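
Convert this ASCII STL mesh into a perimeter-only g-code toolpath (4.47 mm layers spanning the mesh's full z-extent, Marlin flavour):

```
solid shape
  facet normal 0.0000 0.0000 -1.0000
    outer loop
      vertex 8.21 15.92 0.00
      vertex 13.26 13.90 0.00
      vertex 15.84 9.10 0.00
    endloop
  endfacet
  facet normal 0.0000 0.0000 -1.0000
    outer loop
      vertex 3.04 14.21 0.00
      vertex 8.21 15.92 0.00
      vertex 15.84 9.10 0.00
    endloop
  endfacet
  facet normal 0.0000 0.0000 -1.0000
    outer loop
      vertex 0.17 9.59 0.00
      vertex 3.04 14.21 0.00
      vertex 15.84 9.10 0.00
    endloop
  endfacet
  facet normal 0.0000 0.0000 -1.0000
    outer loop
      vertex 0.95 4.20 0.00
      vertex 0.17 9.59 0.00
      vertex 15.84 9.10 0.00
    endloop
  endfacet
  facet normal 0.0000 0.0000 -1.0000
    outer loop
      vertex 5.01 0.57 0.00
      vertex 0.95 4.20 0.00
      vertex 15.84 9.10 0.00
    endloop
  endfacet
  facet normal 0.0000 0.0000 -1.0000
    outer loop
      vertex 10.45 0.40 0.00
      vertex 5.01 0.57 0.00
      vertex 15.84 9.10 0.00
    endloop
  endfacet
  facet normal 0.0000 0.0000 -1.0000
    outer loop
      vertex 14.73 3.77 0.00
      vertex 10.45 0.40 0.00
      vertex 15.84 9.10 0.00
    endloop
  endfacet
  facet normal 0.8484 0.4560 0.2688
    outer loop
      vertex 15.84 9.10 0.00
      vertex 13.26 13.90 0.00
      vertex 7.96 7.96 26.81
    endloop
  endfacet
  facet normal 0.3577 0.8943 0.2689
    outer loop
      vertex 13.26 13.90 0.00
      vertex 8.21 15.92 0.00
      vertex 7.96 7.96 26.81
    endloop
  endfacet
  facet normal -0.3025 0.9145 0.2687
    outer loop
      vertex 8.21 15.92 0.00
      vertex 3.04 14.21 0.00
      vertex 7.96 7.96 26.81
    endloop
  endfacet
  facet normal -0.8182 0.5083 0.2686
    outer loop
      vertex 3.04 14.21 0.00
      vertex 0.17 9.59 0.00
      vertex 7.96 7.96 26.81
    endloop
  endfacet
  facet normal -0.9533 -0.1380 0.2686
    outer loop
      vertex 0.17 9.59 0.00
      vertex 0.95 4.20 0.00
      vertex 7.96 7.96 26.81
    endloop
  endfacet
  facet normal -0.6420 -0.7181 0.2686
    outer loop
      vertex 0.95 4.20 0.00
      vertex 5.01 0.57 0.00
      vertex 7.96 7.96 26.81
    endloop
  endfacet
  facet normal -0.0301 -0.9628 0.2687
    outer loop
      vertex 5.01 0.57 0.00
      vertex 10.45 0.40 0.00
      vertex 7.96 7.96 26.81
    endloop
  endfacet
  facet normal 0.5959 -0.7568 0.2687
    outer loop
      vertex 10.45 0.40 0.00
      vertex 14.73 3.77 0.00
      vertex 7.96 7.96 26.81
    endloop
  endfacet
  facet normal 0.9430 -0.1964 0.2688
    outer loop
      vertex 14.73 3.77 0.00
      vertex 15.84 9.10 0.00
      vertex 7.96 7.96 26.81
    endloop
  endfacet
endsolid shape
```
; perimeter-only toolpath
G21 ; units = mm
G90 ; absolute positioning
G28 ; home
; layer 1
G0 Z4.47
G0 X14.53 Y8.91
G1 X12.38 Y12.91
G1 X8.17 Y14.59
G1 X3.86 Y13.17
G1 X1.47 Y9.32
G1 X2.12 Y4.83
G1 X5.50 Y1.80
G1 X10.04 Y1.66
G1 X13.60 Y4.47
G1 X14.53 Y8.91
; layer 2
G0 Z8.94
G0 X13.21 Y8.72
G1 X11.49 Y11.92
G1 X8.13 Y13.27
G1 X4.68 Y12.13
G1 X2.77 Y9.05
G1 X3.29 Y5.45
G1 X5.99 Y3.03
G1 X9.62 Y2.92
G1 X12.47 Y5.17
G1 X13.21 Y8.72
; layer 3
G0 Z13.40
G0 X11.90 Y8.53
G1 X10.61 Y10.93
G1 X8.09 Y11.94
G1 X5.50 Y11.09
G1 X4.07 Y8.78
G1 X4.46 Y6.08
G1 X6.48 Y4.26
G1 X9.21 Y4.18
G1 X11.35 Y5.87
G1 X11.90 Y8.53
; layer 4
G0 Z17.87
G0 X10.59 Y8.34
G1 X9.73 Y9.94
G1 X8.04 Y10.61
G1 X6.32 Y10.04
G1 X5.36 Y8.50
G1 X5.62 Y6.71
G1 X6.98 Y5.50
G1 X8.79 Y5.44
G1 X10.22 Y6.56
G1 X10.59 Y8.34
; layer 5
G0 Z22.34
G0 X9.27 Y8.15
G1 X8.84 Y8.95
G1 X8.00 Y9.29
G1 X7.14 Y9.00
G1 X6.66 Y8.23
G1 X6.79 Y7.33
G1 X7.47 Y6.73
G1 X8.38 Y6.70
G1 X9.09 Y7.26
G1 X9.27 Y8.15
M2 ; end

The solid is a regular 9-sided pyramid, base circumscribed radius ≈ 7.96 mm, apex at z ≈ 26.8 mm. Slicing at Δz = 4.47 mm — 6 equal slices spanning the solid's height, so layer i sits at z = i·h/6 — gives 5 non-empty perimeters. Each is a 9-segment closed polygon; G0 lifts to the layer z and rapids to the start vertex, then G1 traces the edges. The cross-section shrinks linearly with z (the slice at the apex is degenerate and omitted).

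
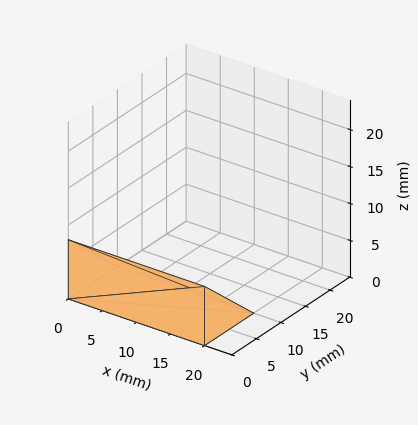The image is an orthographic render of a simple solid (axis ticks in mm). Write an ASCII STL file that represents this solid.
Reading the render: the shape is a wedge (ramp): 20 × 10 mm base, rising to 8 mm along the y=0 edge and sloping linearly to z=0 at y=10 (dimensions read to the nearest mm from the axis ticks). For the STL, each face is triangulated and given an outward normal.

solid part
  facet normal 0.0000 0.0000 -1.0000
    outer loop
      vertex 20.0 10.0 0.0
      vertex 20.0 0.0 0.0
      vertex 0.0 0.0 0.0
    endloop
  endfacet
  facet normal 0.0000 0.0000 -1.0000
    outer loop
      vertex 0.0 10.0 0.0
      vertex 20.0 10.0 0.0
      vertex 0.0 0.0 0.0
    endloop
  endfacet
  facet normal 0.0000 -1.0000 0.0000
    outer loop
      vertex 0.0 0.0 0.0
      vertex 20.0 0.0 0.0
      vertex 20.0 0.0 8.0
    endloop
  endfacet
  facet normal 0.0000 -1.0000 0.0000
    outer loop
      vertex 0.0 0.0 0.0
      vertex 20.0 0.0 8.0
      vertex 0.0 0.0 8.0
    endloop
  endfacet
  facet normal 0.0000 0.6247 0.7809
    outer loop
      vertex 0.0 0.0 8.0
      vertex 20.0 0.0 8.0
      vertex 20.0 10.0 0.0
    endloop
  endfacet
  facet normal 0.0000 0.6247 0.7809
    outer loop
      vertex 0.0 0.0 8.0
      vertex 20.0 10.0 0.0
      vertex 0.0 10.0 0.0
    endloop
  endfacet
  facet normal -1.0000 0.0000 0.0000
    outer loop
      vertex 0.0 0.0 8.0
      vertex 0.0 10.0 0.0
      vertex 0.0 0.0 0.0
    endloop
  endfacet
  facet normal 1.0000 0.0000 0.0000
    outer loop
      vertex 20.0 0.0 0.0
      vertex 20.0 10.0 0.0
      vertex 20.0 0.0 8.0
    endloop
  endfacet
endsolid part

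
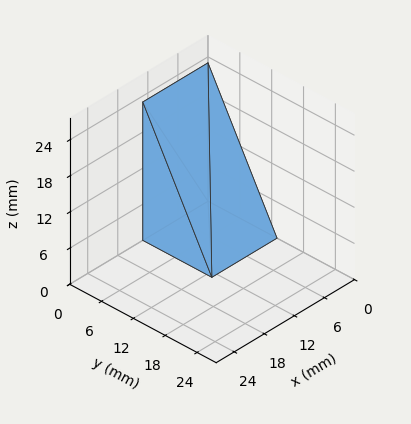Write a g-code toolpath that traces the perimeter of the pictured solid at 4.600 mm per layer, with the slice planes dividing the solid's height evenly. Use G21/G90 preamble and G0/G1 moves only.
Reading the render: the shape is a wedge (ramp): 13 × 13 mm base, rising to 23 mm along the y=0 edge and sloping linearly to z=0 at y=13 (dimensions read to the nearest mm from the axis ticks). For the g-code, the solid's height is divided into equal slices at the stated Δz and each level perimeter traced with G1 moves after a G0 lift.

; perimeter-only toolpath
G21 ; units = mm
G90 ; absolute positioning
G28 ; home
; layer 1
G0 Z4.600
G0 X0.000 Y0.000
G1 X13.000 Y0.000
G1 X13.000 Y10.400
G1 X0.000 Y10.400
G1 X0.000 Y0.000
; layer 2
G0 Z9.200
G0 X0.000 Y0.000
G1 X13.000 Y0.000
G1 X13.000 Y7.800
G1 X0.000 Y7.800
G1 X0.000 Y0.000
; layer 3
G0 Z13.800
G0 X0.000 Y0.000
G1 X13.000 Y0.000
G1 X13.000 Y5.200
G1 X0.000 Y5.200
G1 X0.000 Y0.000
; layer 4
G0 Z18.400
G0 X0.000 Y0.000
G1 X13.000 Y0.000
G1 X13.000 Y2.600
G1 X0.000 Y2.600
G1 X0.000 Y0.000
M2 ; end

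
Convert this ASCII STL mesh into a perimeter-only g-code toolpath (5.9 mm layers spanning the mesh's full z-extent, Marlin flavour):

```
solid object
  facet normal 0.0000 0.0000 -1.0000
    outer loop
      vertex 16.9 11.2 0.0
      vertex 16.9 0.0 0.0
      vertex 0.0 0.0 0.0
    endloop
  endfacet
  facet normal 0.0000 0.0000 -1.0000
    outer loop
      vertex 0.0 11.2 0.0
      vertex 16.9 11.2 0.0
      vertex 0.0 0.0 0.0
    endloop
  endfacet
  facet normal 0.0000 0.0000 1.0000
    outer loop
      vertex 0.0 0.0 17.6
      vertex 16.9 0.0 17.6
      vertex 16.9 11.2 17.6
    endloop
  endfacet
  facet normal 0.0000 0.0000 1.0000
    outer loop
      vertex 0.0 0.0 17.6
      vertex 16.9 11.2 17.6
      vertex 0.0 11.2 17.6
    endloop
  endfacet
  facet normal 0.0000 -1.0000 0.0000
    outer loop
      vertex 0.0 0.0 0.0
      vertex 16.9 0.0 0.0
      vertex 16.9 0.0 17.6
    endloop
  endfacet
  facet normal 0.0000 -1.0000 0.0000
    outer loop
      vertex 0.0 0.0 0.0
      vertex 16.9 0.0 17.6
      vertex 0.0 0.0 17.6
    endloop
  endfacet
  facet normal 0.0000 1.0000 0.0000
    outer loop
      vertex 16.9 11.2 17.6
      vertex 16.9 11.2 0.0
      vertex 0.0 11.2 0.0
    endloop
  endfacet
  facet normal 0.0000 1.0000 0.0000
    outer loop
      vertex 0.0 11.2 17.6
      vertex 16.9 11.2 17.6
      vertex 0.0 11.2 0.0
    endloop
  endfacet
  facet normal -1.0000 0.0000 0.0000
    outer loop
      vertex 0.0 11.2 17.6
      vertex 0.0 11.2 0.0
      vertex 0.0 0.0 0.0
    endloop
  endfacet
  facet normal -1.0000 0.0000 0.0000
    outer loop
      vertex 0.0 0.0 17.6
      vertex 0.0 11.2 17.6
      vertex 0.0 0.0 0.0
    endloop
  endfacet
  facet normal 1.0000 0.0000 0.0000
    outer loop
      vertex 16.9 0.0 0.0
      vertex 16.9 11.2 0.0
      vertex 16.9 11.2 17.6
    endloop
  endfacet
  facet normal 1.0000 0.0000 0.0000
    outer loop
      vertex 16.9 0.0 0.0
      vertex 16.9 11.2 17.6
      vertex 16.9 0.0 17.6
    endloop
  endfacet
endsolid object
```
; perimeter-only toolpath
G21 ; units = mm
G90 ; absolute positioning
G28 ; home
; layer 1
G0 Z5.9
G0 X0.0 Y0.0
G1 X16.9 Y0.0
G1 X16.9 Y11.2
G1 X0.0 Y11.2
G1 X0.0 Y0.0
; layer 2
G0 Z11.7
G0 X0.0 Y0.0
G1 X16.9 Y0.0
G1 X16.9 Y11.2
G1 X0.0 Y11.2
G1 X0.0 Y0.0
; layer 3
G0 Z17.6
G0 X0.0 Y0.0
G1 X16.9 Y0.0
G1 X16.9 Y11.2
G1 X0.0 Y11.2
G1 X0.0 Y0.0
M2 ; end

The solid is a rectangular box, roughly 16.9 × 11.2 mm footprint and 17.6 mm tall. Slicing at Δz = 5.9 mm — 3 equal slices spanning the solid's height, so layer i sits at z = i·h/3 — gives 3 non-empty perimeters. Each is a 4-segment closed polygon; G0 lifts to the layer z and rapids to the start vertex, then G1 traces the edges.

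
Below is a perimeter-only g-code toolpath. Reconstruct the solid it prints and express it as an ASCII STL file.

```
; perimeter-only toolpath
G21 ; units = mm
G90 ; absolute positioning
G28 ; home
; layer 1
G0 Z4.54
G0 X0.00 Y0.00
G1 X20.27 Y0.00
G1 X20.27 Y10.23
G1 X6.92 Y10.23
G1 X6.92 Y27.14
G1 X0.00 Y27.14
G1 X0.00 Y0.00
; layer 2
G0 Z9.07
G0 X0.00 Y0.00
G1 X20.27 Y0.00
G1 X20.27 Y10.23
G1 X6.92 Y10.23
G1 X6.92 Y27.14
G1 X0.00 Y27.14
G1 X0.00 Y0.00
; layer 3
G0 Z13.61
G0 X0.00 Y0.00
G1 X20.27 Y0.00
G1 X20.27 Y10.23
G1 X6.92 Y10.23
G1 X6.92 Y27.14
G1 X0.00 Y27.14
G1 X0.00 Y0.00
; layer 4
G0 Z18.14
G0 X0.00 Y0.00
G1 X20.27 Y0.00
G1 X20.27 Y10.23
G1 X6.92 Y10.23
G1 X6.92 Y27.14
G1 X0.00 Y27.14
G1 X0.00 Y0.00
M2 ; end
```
solid part
  facet normal 0.0000 0.0000 -1.0000
    outer loop
      vertex 20.27 10.23 0.00
      vertex 20.27 0.00 0.00
      vertex 0.00 0.00 0.00
    endloop
  endfacet
  facet normal 0.0000 0.0000 -1.0000
    outer loop
      vertex 6.92 10.23 0.00
      vertex 20.27 10.23 0.00
      vertex 0.00 0.00 0.00
    endloop
  endfacet
  facet normal 0.0000 0.0000 -1.0000
    outer loop
      vertex 6.92 27.14 0.00
      vertex 6.92 10.23 0.00
      vertex 0.00 0.00 0.00
    endloop
  endfacet
  facet normal 0.0000 0.0000 -1.0000
    outer loop
      vertex 0.00 27.14 0.00
      vertex 6.92 27.14 0.00
      vertex 0.00 0.00 0.00
    endloop
  endfacet
  facet normal 0.0000 0.0000 1.0000
    outer loop
      vertex 0.00 0.00 18.14
      vertex 20.27 0.00 18.14
      vertex 20.27 10.23 18.14
    endloop
  endfacet
  facet normal 0.0000 0.0000 1.0000
    outer loop
      vertex 0.00 0.00 18.14
      vertex 20.27 10.23 18.14
      vertex 6.92 10.23 18.14
    endloop
  endfacet
  facet normal 0.0000 0.0000 1.0000
    outer loop
      vertex 0.00 0.00 18.14
      vertex 6.92 10.23 18.14
      vertex 6.92 27.14 18.14
    endloop
  endfacet
  facet normal 0.0000 0.0000 1.0000
    outer loop
      vertex 0.00 0.00 18.14
      vertex 6.92 27.14 18.14
      vertex 0.00 27.14 18.14
    endloop
  endfacet
  facet normal 0.0000 -1.0000 0.0000
    outer loop
      vertex 0.00 0.00 0.00
      vertex 20.27 0.00 0.00
      vertex 20.27 0.00 18.14
    endloop
  endfacet
  facet normal 0.0000 -1.0000 0.0000
    outer loop
      vertex 0.00 0.00 0.00
      vertex 20.27 0.00 18.14
      vertex 0.00 0.00 18.14
    endloop
  endfacet
  facet normal 1.0000 0.0000 0.0000
    outer loop
      vertex 20.27 0.00 0.00
      vertex 20.27 10.23 0.00
      vertex 20.27 10.23 18.14
    endloop
  endfacet
  facet normal 1.0000 0.0000 0.0000
    outer loop
      vertex 20.27 0.00 0.00
      vertex 20.27 10.23 18.14
      vertex 20.27 0.00 18.14
    endloop
  endfacet
  facet normal 0.0000 1.0000 0.0000
    outer loop
      vertex 20.27 10.23 0.00
      vertex 6.92 10.23 0.00
      vertex 6.92 10.23 18.14
    endloop
  endfacet
  facet normal 0.0000 1.0000 0.0000
    outer loop
      vertex 20.27 10.23 0.00
      vertex 6.92 10.23 18.14
      vertex 20.27 10.23 18.14
    endloop
  endfacet
  facet normal 1.0000 0.0000 0.0000
    outer loop
      vertex 6.92 10.23 0.00
      vertex 6.92 27.14 0.00
      vertex 6.92 27.14 18.14
    endloop
  endfacet
  facet normal 1.0000 0.0000 0.0000
    outer loop
      vertex 6.92 10.23 0.00
      vertex 6.92 27.14 18.14
      vertex 6.92 10.23 18.14
    endloop
  endfacet
  facet normal 0.0000 1.0000 0.0000
    outer loop
      vertex 6.92 27.14 0.00
      vertex 0.00 27.14 0.00
      vertex 0.00 27.14 18.14
    endloop
  endfacet
  facet normal 0.0000 1.0000 0.0000
    outer loop
      vertex 6.92 27.14 0.00
      vertex 0.00 27.14 18.14
      vertex 6.92 27.14 18.14
    endloop
  endfacet
  facet normal -1.0000 0.0000 0.0000
    outer loop
      vertex 0.00 27.14 0.00
      vertex 0.00 0.00 0.00
      vertex 0.00 0.00 18.14
    endloop
  endfacet
  facet normal -1.0000 0.0000 0.0000
    outer loop
      vertex 0.00 27.14 0.00
      vertex 0.00 0.00 18.14
      vertex 0.00 27.14 18.14
    endloop
  endfacet
endsolid part

The G0 Z moves step by Δz≈4.54 mm. Every layer's G1 loop is the same polygon, so the solid is a straight extrusion of it from z=0 to z≈18.1. Closing with flat bottom and top caps and triangulating gives 20 facets — an L-shaped prism: outer 20.3 × 27.1 mm, arm thicknesses ≈ 10.2 mm (horizontal) and 6.92 mm (vertical), extruded 18.1 mm in z.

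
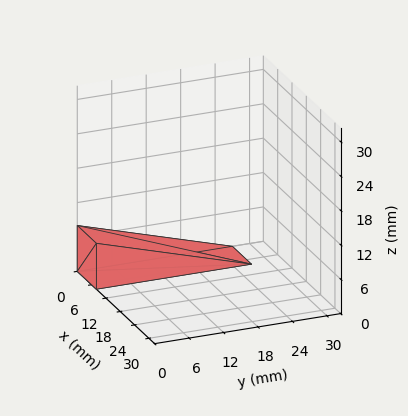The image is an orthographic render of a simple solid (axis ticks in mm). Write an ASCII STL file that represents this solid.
Reading the render: the shape is a wedge (ramp): 8 × 27 mm base, rising to 8 mm along the y=0 edge and sloping linearly to z=0 at y=27 (dimensions read to the nearest mm from the axis ticks). For the STL, each face is triangulated and given an outward normal.

solid part
  facet normal 0.0000 0.0000 -1.0000
    outer loop
      vertex 8.000 27.000 0.000
      vertex 8.000 0.000 0.000
      vertex 0.000 0.000 0.000
    endloop
  endfacet
  facet normal 0.0000 0.0000 -1.0000
    outer loop
      vertex 0.000 27.000 0.000
      vertex 8.000 27.000 0.000
      vertex 0.000 0.000 0.000
    endloop
  endfacet
  facet normal 0.0000 -1.0000 0.0000
    outer loop
      vertex 0.000 0.000 0.000
      vertex 8.000 0.000 0.000
      vertex 8.000 0.000 8.000
    endloop
  endfacet
  facet normal 0.0000 -1.0000 0.0000
    outer loop
      vertex 0.000 0.000 0.000
      vertex 8.000 0.000 8.000
      vertex 0.000 0.000 8.000
    endloop
  endfacet
  facet normal 0.0000 0.2841 0.9588
    outer loop
      vertex 0.000 0.000 8.000
      vertex 8.000 0.000 8.000
      vertex 8.000 27.000 0.000
    endloop
  endfacet
  facet normal 0.0000 0.2841 0.9588
    outer loop
      vertex 0.000 0.000 8.000
      vertex 8.000 27.000 0.000
      vertex 0.000 27.000 0.000
    endloop
  endfacet
  facet normal -1.0000 0.0000 0.0000
    outer loop
      vertex 0.000 0.000 8.000
      vertex 0.000 27.000 0.000
      vertex 0.000 0.000 0.000
    endloop
  endfacet
  facet normal 1.0000 0.0000 0.0000
    outer loop
      vertex 8.000 0.000 0.000
      vertex 8.000 27.000 0.000
      vertex 8.000 0.000 8.000
    endloop
  endfacet
endsolid part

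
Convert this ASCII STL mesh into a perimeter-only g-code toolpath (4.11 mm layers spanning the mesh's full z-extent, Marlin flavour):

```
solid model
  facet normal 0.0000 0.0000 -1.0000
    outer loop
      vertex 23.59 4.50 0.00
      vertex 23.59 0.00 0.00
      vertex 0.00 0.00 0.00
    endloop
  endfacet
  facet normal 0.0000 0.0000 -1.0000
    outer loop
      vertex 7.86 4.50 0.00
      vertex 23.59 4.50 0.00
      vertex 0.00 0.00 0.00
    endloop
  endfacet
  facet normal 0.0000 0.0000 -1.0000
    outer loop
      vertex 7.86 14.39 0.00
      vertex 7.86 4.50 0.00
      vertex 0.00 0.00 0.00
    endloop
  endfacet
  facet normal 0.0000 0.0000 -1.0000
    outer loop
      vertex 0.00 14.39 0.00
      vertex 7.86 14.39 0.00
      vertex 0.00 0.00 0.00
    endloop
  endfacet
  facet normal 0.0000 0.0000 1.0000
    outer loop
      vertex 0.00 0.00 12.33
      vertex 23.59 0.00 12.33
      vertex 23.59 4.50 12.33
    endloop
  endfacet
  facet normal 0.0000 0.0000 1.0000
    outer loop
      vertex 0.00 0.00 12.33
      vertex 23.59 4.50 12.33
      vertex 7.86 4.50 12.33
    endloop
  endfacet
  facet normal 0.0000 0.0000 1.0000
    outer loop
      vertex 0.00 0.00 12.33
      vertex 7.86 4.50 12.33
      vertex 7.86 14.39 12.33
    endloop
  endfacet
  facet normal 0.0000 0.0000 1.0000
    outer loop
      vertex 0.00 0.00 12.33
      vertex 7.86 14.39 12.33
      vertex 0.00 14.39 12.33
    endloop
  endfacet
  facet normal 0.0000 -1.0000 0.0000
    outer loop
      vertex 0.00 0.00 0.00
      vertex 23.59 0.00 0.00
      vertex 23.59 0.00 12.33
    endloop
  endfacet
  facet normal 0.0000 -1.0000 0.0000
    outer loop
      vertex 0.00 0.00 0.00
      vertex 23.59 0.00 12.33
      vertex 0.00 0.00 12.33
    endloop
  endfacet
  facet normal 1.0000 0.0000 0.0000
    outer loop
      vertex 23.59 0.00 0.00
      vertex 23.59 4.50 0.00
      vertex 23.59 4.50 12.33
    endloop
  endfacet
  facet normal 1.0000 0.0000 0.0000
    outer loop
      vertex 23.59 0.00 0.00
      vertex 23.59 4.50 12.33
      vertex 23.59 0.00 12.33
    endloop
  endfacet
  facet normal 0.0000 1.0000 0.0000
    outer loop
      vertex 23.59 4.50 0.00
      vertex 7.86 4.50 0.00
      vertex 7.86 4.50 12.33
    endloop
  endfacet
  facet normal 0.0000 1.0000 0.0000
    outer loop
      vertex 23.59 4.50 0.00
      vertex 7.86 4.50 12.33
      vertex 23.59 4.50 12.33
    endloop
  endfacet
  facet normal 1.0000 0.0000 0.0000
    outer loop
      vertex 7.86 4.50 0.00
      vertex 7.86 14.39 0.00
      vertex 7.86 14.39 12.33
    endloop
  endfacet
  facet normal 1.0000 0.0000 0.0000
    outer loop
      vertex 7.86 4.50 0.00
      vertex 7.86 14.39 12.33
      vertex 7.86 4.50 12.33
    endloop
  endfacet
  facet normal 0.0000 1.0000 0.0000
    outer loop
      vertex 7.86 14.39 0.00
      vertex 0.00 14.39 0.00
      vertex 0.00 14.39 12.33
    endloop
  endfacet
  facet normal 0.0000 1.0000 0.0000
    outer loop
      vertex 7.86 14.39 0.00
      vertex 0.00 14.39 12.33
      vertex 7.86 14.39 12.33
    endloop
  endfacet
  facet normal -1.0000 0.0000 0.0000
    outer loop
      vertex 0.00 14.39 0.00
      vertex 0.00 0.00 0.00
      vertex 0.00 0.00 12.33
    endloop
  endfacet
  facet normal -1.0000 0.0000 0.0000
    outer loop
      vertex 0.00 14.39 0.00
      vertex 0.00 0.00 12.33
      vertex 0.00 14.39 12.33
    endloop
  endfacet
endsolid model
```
; perimeter-only toolpath
G21 ; units = mm
G90 ; absolute positioning
G28 ; home
; layer 1
G0 Z4.11
G0 X0.00 Y0.00
G1 X23.59 Y0.00
G1 X23.59 Y4.50
G1 X7.86 Y4.50
G1 X7.86 Y14.39
G1 X0.00 Y14.39
G1 X0.00 Y0.00
; layer 2
G0 Z8.22
G0 X0.00 Y0.00
G1 X23.59 Y0.00
G1 X23.59 Y4.50
G1 X7.86 Y4.50
G1 X7.86 Y14.39
G1 X0.00 Y14.39
G1 X0.00 Y0.00
; layer 3
G0 Z12.33
G0 X0.00 Y0.00
G1 X23.59 Y0.00
G1 X23.59 Y4.50
G1 X7.86 Y4.50
G1 X7.86 Y14.39
G1 X0.00 Y14.39
G1 X0.00 Y0.00
M2 ; end

The solid is an L-shaped prism: outer 23.6 × 14.4 mm, arm thicknesses ≈ 4.5 mm (horizontal) and 7.86 mm (vertical), extruded 12.3 mm in z. Slicing at Δz = 4.11 mm — 3 equal slices spanning the solid's height, so layer i sits at z = i·h/3 — gives 3 non-empty perimeters. Each is a 6-segment closed polygon; G0 lifts to the layer z and rapids to the start vertex, then G1 traces the edges.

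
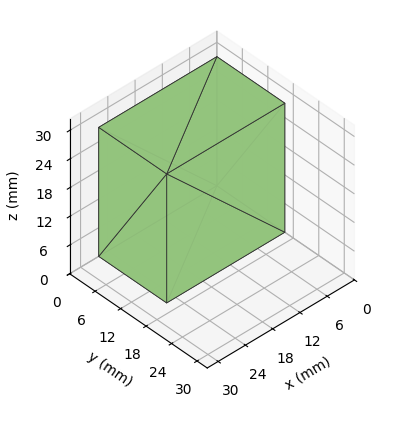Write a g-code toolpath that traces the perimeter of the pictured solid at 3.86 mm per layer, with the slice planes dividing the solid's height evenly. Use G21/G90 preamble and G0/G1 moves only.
Reading the render: the shape is a rectangular box, roughly 26 × 16 mm footprint and 27 mm tall (dimensions read to the nearest mm from the axis ticks). For the g-code, the solid's height is divided into equal slices at the stated Δz and each level perimeter traced with G1 moves after a G0 lift.

; perimeter-only toolpath
G21 ; units = mm
G90 ; absolute positioning
G28 ; home
; layer 1
G0 Z3.86
G0 X0.00 Y0.00
G1 X26.00 Y0.00
G1 X26.00 Y16.00
G1 X0.00 Y16.00
G1 X0.00 Y0.00
; layer 2
G0 Z7.71
G0 X0.00 Y0.00
G1 X26.00 Y0.00
G1 X26.00 Y16.00
G1 X0.00 Y16.00
G1 X0.00 Y0.00
; layer 3
G0 Z11.57
G0 X0.00 Y0.00
G1 X26.00 Y0.00
G1 X26.00 Y16.00
G1 X0.00 Y16.00
G1 X0.00 Y0.00
; layer 4
G0 Z15.43
G0 X0.00 Y0.00
G1 X26.00 Y0.00
G1 X26.00 Y16.00
G1 X0.00 Y16.00
G1 X0.00 Y0.00
; layer 5
G0 Z19.29
G0 X0.00 Y0.00
G1 X26.00 Y0.00
G1 X26.00 Y16.00
G1 X0.00 Y16.00
G1 X0.00 Y0.00
; layer 6
G0 Z23.14
G0 X0.00 Y0.00
G1 X26.00 Y0.00
G1 X26.00 Y16.00
G1 X0.00 Y16.00
G1 X0.00 Y0.00
; layer 7
G0 Z27.00
G0 X0.00 Y0.00
G1 X26.00 Y0.00
G1 X26.00 Y16.00
G1 X0.00 Y16.00
G1 X0.00 Y0.00
M2 ; end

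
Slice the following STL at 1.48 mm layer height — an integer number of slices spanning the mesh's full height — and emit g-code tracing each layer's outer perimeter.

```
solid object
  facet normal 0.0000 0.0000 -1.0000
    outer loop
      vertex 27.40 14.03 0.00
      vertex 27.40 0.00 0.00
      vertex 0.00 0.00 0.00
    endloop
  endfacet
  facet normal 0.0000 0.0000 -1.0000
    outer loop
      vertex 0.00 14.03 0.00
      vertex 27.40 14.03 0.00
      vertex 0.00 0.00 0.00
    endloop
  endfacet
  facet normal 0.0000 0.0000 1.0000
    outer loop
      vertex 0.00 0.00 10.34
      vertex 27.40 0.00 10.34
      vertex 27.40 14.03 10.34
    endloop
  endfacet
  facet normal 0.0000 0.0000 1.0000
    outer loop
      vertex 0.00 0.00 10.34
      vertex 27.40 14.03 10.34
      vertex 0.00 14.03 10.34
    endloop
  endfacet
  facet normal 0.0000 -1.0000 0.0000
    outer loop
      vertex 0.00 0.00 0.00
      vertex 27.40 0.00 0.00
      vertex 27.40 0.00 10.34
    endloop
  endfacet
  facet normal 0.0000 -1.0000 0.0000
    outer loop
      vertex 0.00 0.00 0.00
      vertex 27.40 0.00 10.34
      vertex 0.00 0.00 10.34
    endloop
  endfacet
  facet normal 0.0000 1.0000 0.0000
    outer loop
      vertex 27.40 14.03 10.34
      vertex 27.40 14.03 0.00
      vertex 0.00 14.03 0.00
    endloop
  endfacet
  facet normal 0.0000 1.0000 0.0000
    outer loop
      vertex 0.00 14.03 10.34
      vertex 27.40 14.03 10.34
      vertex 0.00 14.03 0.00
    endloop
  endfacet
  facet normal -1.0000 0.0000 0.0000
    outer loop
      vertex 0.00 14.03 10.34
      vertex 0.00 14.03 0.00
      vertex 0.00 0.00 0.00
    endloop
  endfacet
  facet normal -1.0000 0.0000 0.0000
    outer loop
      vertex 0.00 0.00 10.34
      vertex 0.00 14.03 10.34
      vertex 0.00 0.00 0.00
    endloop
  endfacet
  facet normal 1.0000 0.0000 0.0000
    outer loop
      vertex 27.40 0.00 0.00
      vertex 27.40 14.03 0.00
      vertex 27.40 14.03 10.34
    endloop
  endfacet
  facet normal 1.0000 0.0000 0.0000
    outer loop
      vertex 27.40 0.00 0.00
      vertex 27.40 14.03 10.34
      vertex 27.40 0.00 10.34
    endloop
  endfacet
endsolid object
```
; perimeter-only toolpath
G21 ; units = mm
G90 ; absolute positioning
G28 ; home
; layer 1
G0 Z1.48
G0 X0.00 Y0.00
G1 X27.40 Y0.00
G1 X27.40 Y14.03
G1 X0.00 Y14.03
G1 X0.00 Y0.00
; layer 2
G0 Z2.95
G0 X0.00 Y0.00
G1 X27.40 Y0.00
G1 X27.40 Y14.03
G1 X0.00 Y14.03
G1 X0.00 Y0.00
; layer 3
G0 Z4.43
G0 X0.00 Y0.00
G1 X27.40 Y0.00
G1 X27.40 Y14.03
G1 X0.00 Y14.03
G1 X0.00 Y0.00
; layer 4
G0 Z5.91
G0 X0.00 Y0.00
G1 X27.40 Y0.00
G1 X27.40 Y14.03
G1 X0.00 Y14.03
G1 X0.00 Y0.00
; layer 5
G0 Z7.39
G0 X0.00 Y0.00
G1 X27.40 Y0.00
G1 X27.40 Y14.03
G1 X0.00 Y14.03
G1 X0.00 Y0.00
; layer 6
G0 Z8.86
G0 X0.00 Y0.00
G1 X27.40 Y0.00
G1 X27.40 Y14.03
G1 X0.00 Y14.03
G1 X0.00 Y0.00
; layer 7
G0 Z10.34
G0 X0.00 Y0.00
G1 X27.40 Y0.00
G1 X27.40 Y14.03
G1 X0.00 Y14.03
G1 X0.00 Y0.00
M2 ; end

The solid is a rectangular box, roughly 27.4 × 14 mm footprint and 10.3 mm tall. Slicing at Δz = 1.48 mm — 7 equal slices spanning the solid's height, so layer i sits at z = i·h/7 — gives 7 non-empty perimeters. Each is a 4-segment closed polygon; G0 lifts to the layer z and rapids to the start vertex, then G1 traces the edges.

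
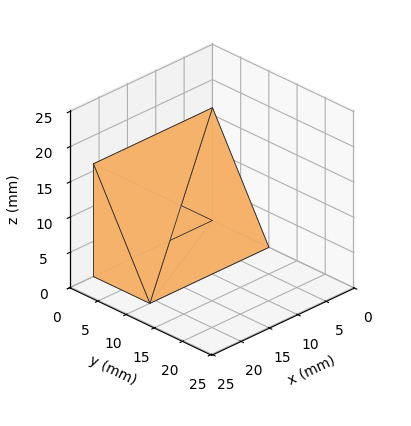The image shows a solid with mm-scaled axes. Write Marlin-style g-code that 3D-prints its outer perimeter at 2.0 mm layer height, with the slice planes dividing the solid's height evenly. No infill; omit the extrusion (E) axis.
Reading the render: the shape is a wedge (ramp): 21 × 10 mm base, rising to 16 mm along the y=0 edge and sloping linearly to z=0 at y=10 (dimensions read to the nearest mm from the axis ticks). For the g-code, the solid's height is divided into equal slices at the stated Δz and each level perimeter traced with G1 moves after a G0 lift.

; perimeter-only toolpath
G21 ; units = mm
G90 ; absolute positioning
G28 ; home
; layer 1
G0 Z2.0
G0 X0.0 Y0.0
G1 X21.0 Y0.0
G1 X21.0 Y8.8
G1 X0.0 Y8.8
G1 X0.0 Y0.0
; layer 2
G0 Z4.0
G0 X0.0 Y0.0
G1 X21.0 Y0.0
G1 X21.0 Y7.5
G1 X0.0 Y7.5
G1 X0.0 Y0.0
; layer 3
G0 Z6.0
G0 X0.0 Y0.0
G1 X21.0 Y0.0
G1 X21.0 Y6.2
G1 X0.0 Y6.2
G1 X0.0 Y0.0
; layer 4
G0 Z8.0
G0 X0.0 Y0.0
G1 X21.0 Y0.0
G1 X21.0 Y5.0
G1 X0.0 Y5.0
G1 X0.0 Y0.0
; layer 5
G0 Z10.0
G0 X0.0 Y0.0
G1 X21.0 Y0.0
G1 X21.0 Y3.8
G1 X0.0 Y3.8
G1 X0.0 Y0.0
; layer 6
G0 Z12.0
G0 X0.0 Y0.0
G1 X21.0 Y0.0
G1 X21.0 Y2.5
G1 X0.0 Y2.5
G1 X0.0 Y0.0
; layer 7
G0 Z14.0
G0 X0.0 Y0.0
G1 X21.0 Y0.0
G1 X21.0 Y1.2
G1 X0.0 Y1.2
G1 X0.0 Y0.0
M2 ; end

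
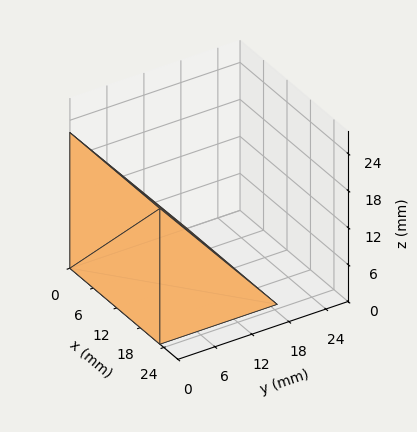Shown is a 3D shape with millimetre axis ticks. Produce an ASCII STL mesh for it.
Reading the render: the shape is a wedge (ramp): 23 × 19 mm base, rising to 22 mm along the y=0 edge and sloping linearly to z=0 at y=19 (dimensions read to the nearest mm from the axis ticks). For the STL, each face is triangulated and given an outward normal.

solid part
  facet normal 0.0000 0.0000 -1.0000
    outer loop
      vertex 23.00 19.00 0.00
      vertex 23.00 0.00 0.00
      vertex 0.00 0.00 0.00
    endloop
  endfacet
  facet normal 0.0000 0.0000 -1.0000
    outer loop
      vertex 0.00 19.00 0.00
      vertex 23.00 19.00 0.00
      vertex 0.00 0.00 0.00
    endloop
  endfacet
  facet normal 0.0000 -1.0000 0.0000
    outer loop
      vertex 0.00 0.00 0.00
      vertex 23.00 0.00 0.00
      vertex 23.00 0.00 22.00
    endloop
  endfacet
  facet normal 0.0000 -1.0000 0.0000
    outer loop
      vertex 0.00 0.00 0.00
      vertex 23.00 0.00 22.00
      vertex 0.00 0.00 22.00
    endloop
  endfacet
  facet normal 0.0000 0.7568 0.6536
    outer loop
      vertex 0.00 0.00 22.00
      vertex 23.00 0.00 22.00
      vertex 23.00 19.00 0.00
    endloop
  endfacet
  facet normal 0.0000 0.7568 0.6536
    outer loop
      vertex 0.00 0.00 22.00
      vertex 23.00 19.00 0.00
      vertex 0.00 19.00 0.00
    endloop
  endfacet
  facet normal -1.0000 0.0000 0.0000
    outer loop
      vertex 0.00 0.00 22.00
      vertex 0.00 19.00 0.00
      vertex 0.00 0.00 0.00
    endloop
  endfacet
  facet normal 1.0000 0.0000 0.0000
    outer loop
      vertex 23.00 0.00 0.00
      vertex 23.00 19.00 0.00
      vertex 23.00 0.00 22.00
    endloop
  endfacet
endsolid part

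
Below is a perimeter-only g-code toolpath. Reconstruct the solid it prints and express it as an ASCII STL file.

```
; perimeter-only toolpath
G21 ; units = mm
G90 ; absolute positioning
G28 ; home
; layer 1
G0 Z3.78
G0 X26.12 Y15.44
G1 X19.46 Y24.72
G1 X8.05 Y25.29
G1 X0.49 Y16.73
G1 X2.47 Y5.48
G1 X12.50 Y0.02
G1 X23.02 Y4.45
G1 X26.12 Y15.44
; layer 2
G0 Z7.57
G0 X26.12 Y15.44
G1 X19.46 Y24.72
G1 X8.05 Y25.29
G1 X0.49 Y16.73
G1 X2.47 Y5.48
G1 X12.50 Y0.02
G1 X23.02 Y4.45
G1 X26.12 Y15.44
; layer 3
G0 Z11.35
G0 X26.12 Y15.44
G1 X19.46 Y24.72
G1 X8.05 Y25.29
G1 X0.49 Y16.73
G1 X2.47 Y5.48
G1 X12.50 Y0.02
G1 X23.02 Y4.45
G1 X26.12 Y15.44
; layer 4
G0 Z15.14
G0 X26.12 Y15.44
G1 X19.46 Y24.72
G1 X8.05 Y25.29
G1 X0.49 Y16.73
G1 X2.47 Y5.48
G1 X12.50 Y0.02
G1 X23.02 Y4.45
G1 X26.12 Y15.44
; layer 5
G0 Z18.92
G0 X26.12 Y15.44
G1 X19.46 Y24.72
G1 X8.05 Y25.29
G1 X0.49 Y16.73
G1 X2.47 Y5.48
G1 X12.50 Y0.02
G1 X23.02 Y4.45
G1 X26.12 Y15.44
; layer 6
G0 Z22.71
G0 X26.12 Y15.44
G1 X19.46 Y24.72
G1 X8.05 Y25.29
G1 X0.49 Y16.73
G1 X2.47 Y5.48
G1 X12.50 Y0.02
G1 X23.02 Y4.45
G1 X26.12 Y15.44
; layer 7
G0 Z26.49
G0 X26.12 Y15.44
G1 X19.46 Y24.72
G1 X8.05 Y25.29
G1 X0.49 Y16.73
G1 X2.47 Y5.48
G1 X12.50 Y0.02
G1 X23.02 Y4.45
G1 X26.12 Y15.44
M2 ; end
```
solid part
  facet normal 0.0000 0.0000 -1.0000
    outer loop
      vertex 8.05 25.29 0.00
      vertex 19.46 24.72 0.00
      vertex 26.12 15.44 0.00
    endloop
  endfacet
  facet normal 0.0000 0.0000 -1.0000
    outer loop
      vertex 0.49 16.73 0.00
      vertex 8.05 25.29 0.00
      vertex 26.12 15.44 0.00
    endloop
  endfacet
  facet normal 0.0000 0.0000 -1.0000
    outer loop
      vertex 2.47 5.48 0.00
      vertex 0.49 16.73 0.00
      vertex 26.12 15.44 0.00
    endloop
  endfacet
  facet normal 0.0000 0.0000 -1.0000
    outer loop
      vertex 12.50 0.02 0.00
      vertex 2.47 5.48 0.00
      vertex 26.12 15.44 0.00
    endloop
  endfacet
  facet normal 0.0000 0.0000 -1.0000
    outer loop
      vertex 23.02 4.45 0.00
      vertex 12.50 0.02 0.00
      vertex 26.12 15.44 0.00
    endloop
  endfacet
  facet normal 0.0000 0.0000 1.0000
    outer loop
      vertex 26.12 15.44 26.49
      vertex 19.46 24.72 26.49
      vertex 8.05 25.29 26.49
    endloop
  endfacet
  facet normal 0.0000 0.0000 1.0000
    outer loop
      vertex 26.12 15.44 26.49
      vertex 8.05 25.29 26.49
      vertex 0.49 16.73 26.49
    endloop
  endfacet
  facet normal 0.0000 0.0000 1.0000
    outer loop
      vertex 26.12 15.44 26.49
      vertex 0.49 16.73 26.49
      vertex 2.47 5.48 26.49
    endloop
  endfacet
  facet normal 0.0000 0.0000 1.0000
    outer loop
      vertex 26.12 15.44 26.49
      vertex 2.47 5.48 26.49
      vertex 12.50 0.02 26.49
    endloop
  endfacet
  facet normal 0.0000 0.0000 1.0000
    outer loop
      vertex 26.12 15.44 26.49
      vertex 12.50 0.02 26.49
      vertex 23.02 4.45 26.49
    endloop
  endfacet
  facet normal 0.8124 0.5831 0.0000
    outer loop
      vertex 26.12 15.44 0.00
      vertex 19.46 24.72 0.00
      vertex 19.46 24.72 26.49
    endloop
  endfacet
  facet normal 0.8124 0.5831 0.0000
    outer loop
      vertex 26.12 15.44 0.00
      vertex 19.46 24.72 26.49
      vertex 26.12 15.44 26.49
    endloop
  endfacet
  facet normal 0.0499 0.9988 0.0000
    outer loop
      vertex 19.46 24.72 0.00
      vertex 8.05 25.29 0.00
      vertex 8.05 25.29 26.49
    endloop
  endfacet
  facet normal 0.0499 0.9988 0.0000
    outer loop
      vertex 19.46 24.72 0.00
      vertex 8.05 25.29 26.49
      vertex 19.46 24.72 26.49
    endloop
  endfacet
  facet normal -0.7495 0.6620 0.0000
    outer loop
      vertex 8.05 25.29 0.00
      vertex 0.49 16.73 0.00
      vertex 0.49 16.73 26.49
    endloop
  endfacet
  facet normal -0.7495 0.6620 0.0000
    outer loop
      vertex 8.05 25.29 0.00
      vertex 0.49 16.73 26.49
      vertex 8.05 25.29 26.49
    endloop
  endfacet
  facet normal -0.9849 -0.1733 0.0000
    outer loop
      vertex 0.49 16.73 0.00
      vertex 2.47 5.48 0.00
      vertex 2.47 5.48 26.49
    endloop
  endfacet
  facet normal -0.9849 -0.1733 0.0000
    outer loop
      vertex 0.49 16.73 0.00
      vertex 2.47 5.48 26.49
      vertex 0.49 16.73 26.49
    endloop
  endfacet
  facet normal -0.4781 -0.8783 0.0000
    outer loop
      vertex 2.47 5.48 0.00
      vertex 12.50 0.02 0.00
      vertex 12.50 0.02 26.49
    endloop
  endfacet
  facet normal -0.4781 -0.8783 0.0000
    outer loop
      vertex 2.47 5.48 0.00
      vertex 12.50 0.02 26.49
      vertex 2.47 5.48 26.49
    endloop
  endfacet
  facet normal 0.3881 -0.9216 0.0000
    outer loop
      vertex 12.50 0.02 0.00
      vertex 23.02 4.45 0.00
      vertex 23.02 4.45 26.49
    endloop
  endfacet
  facet normal 0.3881 -0.9216 0.0000
    outer loop
      vertex 12.50 0.02 0.00
      vertex 23.02 4.45 26.49
      vertex 12.50 0.02 26.49
    endloop
  endfacet
  facet normal 0.9624 -0.2715 0.0000
    outer loop
      vertex 23.02 4.45 0.00
      vertex 26.12 15.44 0.00
      vertex 26.12 15.44 26.49
    endloop
  endfacet
  facet normal 0.9624 -0.2715 0.0000
    outer loop
      vertex 23.02 4.45 0.00
      vertex 26.12 15.44 26.49
      vertex 23.02 4.45 26.49
    endloop
  endfacet
endsolid part

The G0 Z moves step by Δz≈3.78 mm. Every layer's G1 loop is the same polygon, so the solid is a straight extrusion of it from z=0 to z≈26.5. Closing with flat bottom and top caps and triangulating gives 24 facets — a regular 7-sided prism (a cylinder approximated with 7 flat sides), circumscribed radius ≈ 13.2 mm, height ≈ 26.5 mm.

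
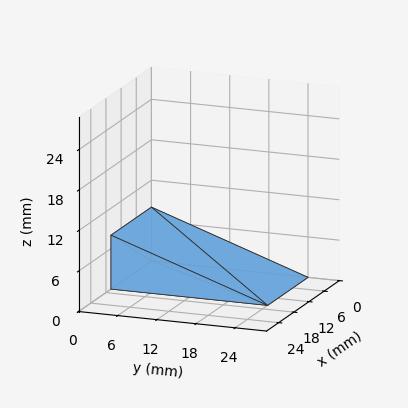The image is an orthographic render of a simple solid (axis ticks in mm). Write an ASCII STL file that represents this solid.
Reading the render: the shape is a wedge (ramp): 16 × 24 mm base, rising to 8 mm along the y=0 edge and sloping linearly to z=0 at y=24 (dimensions read to the nearest mm from the axis ticks). For the STL, each face is triangulated and given an outward normal.

solid part
  facet normal 0.0000 0.0000 -1.0000
    outer loop
      vertex 16.000 24.000 0.000
      vertex 16.000 0.000 0.000
      vertex 0.000 0.000 0.000
    endloop
  endfacet
  facet normal 0.0000 0.0000 -1.0000
    outer loop
      vertex 0.000 24.000 0.000
      vertex 16.000 24.000 0.000
      vertex 0.000 0.000 0.000
    endloop
  endfacet
  facet normal 0.0000 -1.0000 0.0000
    outer loop
      vertex 0.000 0.000 0.000
      vertex 16.000 0.000 0.000
      vertex 16.000 0.000 8.000
    endloop
  endfacet
  facet normal 0.0000 -1.0000 0.0000
    outer loop
      vertex 0.000 0.000 0.000
      vertex 16.000 0.000 8.000
      vertex 0.000 0.000 8.000
    endloop
  endfacet
  facet normal 0.0000 0.3162 0.9487
    outer loop
      vertex 0.000 0.000 8.000
      vertex 16.000 0.000 8.000
      vertex 16.000 24.000 0.000
    endloop
  endfacet
  facet normal 0.0000 0.3162 0.9487
    outer loop
      vertex 0.000 0.000 8.000
      vertex 16.000 24.000 0.000
      vertex 0.000 24.000 0.000
    endloop
  endfacet
  facet normal -1.0000 0.0000 0.0000
    outer loop
      vertex 0.000 0.000 8.000
      vertex 0.000 24.000 0.000
      vertex 0.000 0.000 0.000
    endloop
  endfacet
  facet normal 1.0000 0.0000 0.0000
    outer loop
      vertex 16.000 0.000 0.000
      vertex 16.000 24.000 0.000
      vertex 16.000 0.000 8.000
    endloop
  endfacet
endsolid part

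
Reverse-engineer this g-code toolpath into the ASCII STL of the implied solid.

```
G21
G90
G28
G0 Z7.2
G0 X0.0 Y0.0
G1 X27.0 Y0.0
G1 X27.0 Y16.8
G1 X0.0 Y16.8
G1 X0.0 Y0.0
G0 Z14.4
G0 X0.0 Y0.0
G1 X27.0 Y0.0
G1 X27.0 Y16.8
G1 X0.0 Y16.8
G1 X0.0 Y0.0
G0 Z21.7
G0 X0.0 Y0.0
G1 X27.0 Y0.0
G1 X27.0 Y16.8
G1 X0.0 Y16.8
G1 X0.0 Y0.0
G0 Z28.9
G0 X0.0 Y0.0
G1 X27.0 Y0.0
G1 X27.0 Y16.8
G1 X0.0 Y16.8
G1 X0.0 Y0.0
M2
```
solid part
  facet normal 0.0000 0.0000 -1.0000
    outer loop
      vertex 27.0 16.8 0.0
      vertex 27.0 0.0 0.0
      vertex 0.0 0.0 0.0
    endloop
  endfacet
  facet normal 0.0000 0.0000 -1.0000
    outer loop
      vertex 0.0 16.8 0.0
      vertex 27.0 16.8 0.0
      vertex 0.0 0.0 0.0
    endloop
  endfacet
  facet normal 0.0000 0.0000 1.0000
    outer loop
      vertex 0.0 0.0 28.9
      vertex 27.0 0.0 28.9
      vertex 27.0 16.8 28.9
    endloop
  endfacet
  facet normal 0.0000 0.0000 1.0000
    outer loop
      vertex 0.0 0.0 28.9
      vertex 27.0 16.8 28.9
      vertex 0.0 16.8 28.9
    endloop
  endfacet
  facet normal 0.0000 -1.0000 0.0000
    outer loop
      vertex 0.0 0.0 0.0
      vertex 27.0 0.0 0.0
      vertex 27.0 0.0 28.9
    endloop
  endfacet
  facet normal 0.0000 -1.0000 0.0000
    outer loop
      vertex 0.0 0.0 0.0
      vertex 27.0 0.0 28.9
      vertex 0.0 0.0 28.9
    endloop
  endfacet
  facet normal 0.0000 1.0000 0.0000
    outer loop
      vertex 27.0 16.8 28.9
      vertex 27.0 16.8 0.0
      vertex 0.0 16.8 0.0
    endloop
  endfacet
  facet normal 0.0000 1.0000 0.0000
    outer loop
      vertex 0.0 16.8 28.9
      vertex 27.0 16.8 28.9
      vertex 0.0 16.8 0.0
    endloop
  endfacet
  facet normal -1.0000 0.0000 0.0000
    outer loop
      vertex 0.0 16.8 28.9
      vertex 0.0 16.8 0.0
      vertex 0.0 0.0 0.0
    endloop
  endfacet
  facet normal -1.0000 0.0000 0.0000
    outer loop
      vertex 0.0 0.0 28.9
      vertex 0.0 16.8 28.9
      vertex 0.0 0.0 0.0
    endloop
  endfacet
  facet normal 1.0000 0.0000 0.0000
    outer loop
      vertex 27.0 0.0 0.0
      vertex 27.0 16.8 0.0
      vertex 27.0 16.8 28.9
    endloop
  endfacet
  facet normal 1.0000 0.0000 0.0000
    outer loop
      vertex 27.0 0.0 0.0
      vertex 27.0 16.8 28.9
      vertex 27.0 0.0 28.9
    endloop
  endfacet
endsolid part

The G0 Z moves step by Δz≈7.2 mm. Every layer's G1 loop is the same polygon, so the solid is a straight extrusion of it from z=0 to z≈28.9. Closing with flat bottom and top caps and triangulating gives 12 facets — a rectangular box, roughly 27 × 16.8 mm footprint and 28.9 mm tall.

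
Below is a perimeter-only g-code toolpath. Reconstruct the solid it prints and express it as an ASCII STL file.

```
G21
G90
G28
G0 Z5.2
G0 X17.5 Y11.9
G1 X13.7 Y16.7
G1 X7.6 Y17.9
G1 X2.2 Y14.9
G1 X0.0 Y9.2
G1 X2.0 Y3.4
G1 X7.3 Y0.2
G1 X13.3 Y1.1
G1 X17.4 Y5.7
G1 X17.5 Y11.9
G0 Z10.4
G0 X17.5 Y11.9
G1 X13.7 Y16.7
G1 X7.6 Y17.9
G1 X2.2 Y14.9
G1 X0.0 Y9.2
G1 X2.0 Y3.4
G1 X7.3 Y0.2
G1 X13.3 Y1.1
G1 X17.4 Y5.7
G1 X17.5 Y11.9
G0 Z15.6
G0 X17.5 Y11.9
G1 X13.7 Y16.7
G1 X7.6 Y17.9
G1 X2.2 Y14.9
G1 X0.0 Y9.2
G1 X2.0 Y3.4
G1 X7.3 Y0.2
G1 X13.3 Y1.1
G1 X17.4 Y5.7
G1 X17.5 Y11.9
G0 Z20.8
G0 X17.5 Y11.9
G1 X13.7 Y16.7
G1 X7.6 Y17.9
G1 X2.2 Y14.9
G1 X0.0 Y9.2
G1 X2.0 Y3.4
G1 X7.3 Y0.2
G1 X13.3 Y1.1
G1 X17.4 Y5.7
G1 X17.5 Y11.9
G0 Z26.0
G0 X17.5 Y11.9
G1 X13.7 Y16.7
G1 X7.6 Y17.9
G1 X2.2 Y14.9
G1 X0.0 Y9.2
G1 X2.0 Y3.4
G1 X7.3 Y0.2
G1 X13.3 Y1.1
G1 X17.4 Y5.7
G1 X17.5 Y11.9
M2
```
solid part
  facet normal 0.0000 0.0000 -1.0000
    outer loop
      vertex 7.6 17.9 0.0
      vertex 13.7 16.7 0.0
      vertex 17.5 11.9 0.0
    endloop
  endfacet
  facet normal 0.0000 0.0000 -1.0000
    outer loop
      vertex 2.2 14.9 0.0
      vertex 7.6 17.9 0.0
      vertex 17.5 11.9 0.0
    endloop
  endfacet
  facet normal 0.0000 0.0000 -1.0000
    outer loop
      vertex 0.0 9.2 0.0
      vertex 2.2 14.9 0.0
      vertex 17.5 11.9 0.0
    endloop
  endfacet
  facet normal 0.0000 0.0000 -1.0000
    outer loop
      vertex 2.0 3.4 0.0
      vertex 0.0 9.2 0.0
      vertex 17.5 11.9 0.0
    endloop
  endfacet
  facet normal 0.0000 0.0000 -1.0000
    outer loop
      vertex 7.3 0.2 0.0
      vertex 2.0 3.4 0.0
      vertex 17.5 11.9 0.0
    endloop
  endfacet
  facet normal 0.0000 0.0000 -1.0000
    outer loop
      vertex 13.3 1.1 0.0
      vertex 7.3 0.2 0.0
      vertex 17.5 11.9 0.0
    endloop
  endfacet
  facet normal 0.0000 0.0000 -1.0000
    outer loop
      vertex 17.4 5.7 0.0
      vertex 13.3 1.1 0.0
      vertex 17.5 11.9 0.0
    endloop
  endfacet
  facet normal 0.0000 0.0000 1.0000
    outer loop
      vertex 17.5 11.9 26.0
      vertex 13.7 16.7 26.0
      vertex 7.6 17.9 26.0
    endloop
  endfacet
  facet normal 0.0000 0.0000 1.0000
    outer loop
      vertex 17.5 11.9 26.0
      vertex 7.6 17.9 26.0
      vertex 2.2 14.9 26.0
    endloop
  endfacet
  facet normal 0.0000 0.0000 1.0000
    outer loop
      vertex 17.5 11.9 26.0
      vertex 2.2 14.9 26.0
      vertex 0.0 9.2 26.0
    endloop
  endfacet
  facet normal 0.0000 0.0000 1.0000
    outer loop
      vertex 17.5 11.9 26.0
      vertex 0.0 9.2 26.0
      vertex 2.0 3.4 26.0
    endloop
  endfacet
  facet normal 0.0000 0.0000 1.0000
    outer loop
      vertex 17.5 11.9 26.0
      vertex 2.0 3.4 26.0
      vertex 7.3 0.2 26.0
    endloop
  endfacet
  facet normal 0.0000 0.0000 1.0000
    outer loop
      vertex 17.5 11.9 26.0
      vertex 7.3 0.2 26.0
      vertex 13.3 1.1 26.0
    endloop
  endfacet
  facet normal 0.0000 0.0000 1.0000
    outer loop
      vertex 17.5 11.9 26.0
      vertex 13.3 1.1 26.0
      vertex 17.4 5.7 26.0
    endloop
  endfacet
  facet normal 0.7840 0.6207 0.0000
    outer loop
      vertex 17.5 11.9 0.0
      vertex 13.7 16.7 0.0
      vertex 13.7 16.7 26.0
    endloop
  endfacet
  facet normal 0.7840 0.6207 0.0000
    outer loop
      vertex 17.5 11.9 0.0
      vertex 13.7 16.7 26.0
      vertex 17.5 11.9 26.0
    endloop
  endfacet
  facet normal 0.1930 0.9812 0.0000
    outer loop
      vertex 13.7 16.7 0.0
      vertex 7.6 17.9 0.0
      vertex 7.6 17.9 26.0
    endloop
  endfacet
  facet normal 0.1930 0.9812 0.0000
    outer loop
      vertex 13.7 16.7 0.0
      vertex 7.6 17.9 26.0
      vertex 13.7 16.7 26.0
    endloop
  endfacet
  facet normal -0.4856 0.8742 0.0000
    outer loop
      vertex 7.6 17.9 0.0
      vertex 2.2 14.9 0.0
      vertex 2.2 14.9 26.0
    endloop
  endfacet
  facet normal -0.4856 0.8742 0.0000
    outer loop
      vertex 7.6 17.9 0.0
      vertex 2.2 14.9 26.0
      vertex 7.6 17.9 26.0
    endloop
  endfacet
  facet normal -0.9329 0.3601 0.0000
    outer loop
      vertex 2.2 14.9 0.0
      vertex 0.0 9.2 0.0
      vertex 0.0 9.2 26.0
    endloop
  endfacet
  facet normal -0.9329 0.3601 0.0000
    outer loop
      vertex 2.2 14.9 0.0
      vertex 0.0 9.2 26.0
      vertex 2.2 14.9 26.0
    endloop
  endfacet
  facet normal -0.9454 -0.3260 0.0000
    outer loop
      vertex 0.0 9.2 0.0
      vertex 2.0 3.4 0.0
      vertex 2.0 3.4 26.0
    endloop
  endfacet
  facet normal -0.9454 -0.3260 0.0000
    outer loop
      vertex 0.0 9.2 0.0
      vertex 2.0 3.4 26.0
      vertex 0.0 9.2 26.0
    endloop
  endfacet
  facet normal -0.5169 -0.8561 0.0000
    outer loop
      vertex 2.0 3.4 0.0
      vertex 7.3 0.2 0.0
      vertex 7.3 0.2 26.0
    endloop
  endfacet
  facet normal -0.5169 -0.8561 0.0000
    outer loop
      vertex 2.0 3.4 0.0
      vertex 7.3 0.2 26.0
      vertex 2.0 3.4 26.0
    endloop
  endfacet
  facet normal 0.1483 -0.9889 0.0000
    outer loop
      vertex 7.3 0.2 0.0
      vertex 13.3 1.1 0.0
      vertex 13.3 1.1 26.0
    endloop
  endfacet
  facet normal 0.1483 -0.9889 0.0000
    outer loop
      vertex 7.3 0.2 0.0
      vertex 13.3 1.1 26.0
      vertex 7.3 0.2 26.0
    endloop
  endfacet
  facet normal 0.7465 -0.6654 0.0000
    outer loop
      vertex 13.3 1.1 0.0
      vertex 17.4 5.7 0.0
      vertex 17.4 5.7 26.0
    endloop
  endfacet
  facet normal 0.7465 -0.6654 0.0000
    outer loop
      vertex 13.3 1.1 0.0
      vertex 17.4 5.7 26.0
      vertex 13.3 1.1 26.0
    endloop
  endfacet
  facet normal 0.9999 -0.0161 0.0000
    outer loop
      vertex 17.4 5.7 0.0
      vertex 17.5 11.9 0.0
      vertex 17.5 11.9 26.0
    endloop
  endfacet
  facet normal 0.9999 -0.0161 0.0000
    outer loop
      vertex 17.4 5.7 0.0
      vertex 17.5 11.9 26.0
      vertex 17.4 5.7 26.0
    endloop
  endfacet
endsolid part

The G0 Z moves step by Δz≈5.2 mm. Every layer's G1 loop is the same polygon, so the solid is a straight extrusion of it from z=0 to z≈26. Closing with flat bottom and top caps and triangulating gives 32 facets — a regular 9-sided prism (a cylinder approximated with 9 flat sides), circumscribed radius ≈ 9 mm, height ≈ 26 mm.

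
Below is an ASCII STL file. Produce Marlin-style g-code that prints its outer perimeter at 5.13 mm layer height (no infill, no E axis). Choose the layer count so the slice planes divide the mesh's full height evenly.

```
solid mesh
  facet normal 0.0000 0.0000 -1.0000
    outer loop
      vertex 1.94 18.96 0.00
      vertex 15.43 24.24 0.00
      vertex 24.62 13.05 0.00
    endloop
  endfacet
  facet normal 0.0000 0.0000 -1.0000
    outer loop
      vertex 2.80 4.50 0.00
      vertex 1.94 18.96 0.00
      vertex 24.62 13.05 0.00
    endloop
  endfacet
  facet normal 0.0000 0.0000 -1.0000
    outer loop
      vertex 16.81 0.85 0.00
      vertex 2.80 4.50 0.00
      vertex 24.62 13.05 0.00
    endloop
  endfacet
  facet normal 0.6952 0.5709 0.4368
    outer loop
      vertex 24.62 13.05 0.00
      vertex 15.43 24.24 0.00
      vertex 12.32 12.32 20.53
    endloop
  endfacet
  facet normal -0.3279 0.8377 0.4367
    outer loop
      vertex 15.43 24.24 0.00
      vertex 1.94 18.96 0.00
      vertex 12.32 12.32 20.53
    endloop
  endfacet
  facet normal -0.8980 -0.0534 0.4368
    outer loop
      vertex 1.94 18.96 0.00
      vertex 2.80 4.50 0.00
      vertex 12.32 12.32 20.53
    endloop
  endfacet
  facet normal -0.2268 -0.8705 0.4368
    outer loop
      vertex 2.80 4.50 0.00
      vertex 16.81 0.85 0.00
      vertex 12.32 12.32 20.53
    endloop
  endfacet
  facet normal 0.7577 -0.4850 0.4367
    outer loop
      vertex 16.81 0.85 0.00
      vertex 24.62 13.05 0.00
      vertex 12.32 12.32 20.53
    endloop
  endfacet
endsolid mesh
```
; perimeter-only toolpath
G21 ; units = mm
G90 ; absolute positioning
G28 ; home
; layer 1
G0 Z5.13
G0 X21.55 Y12.87
G1 X14.65 Y21.26
G1 X4.54 Y17.30
G1 X5.18 Y6.46
G1 X15.69 Y3.72
G1 X21.55 Y12.87
; layer 2
G0 Z10.27
G0 X18.47 Y12.69
G1 X13.88 Y18.28
G1 X7.13 Y15.64
G1 X7.56 Y8.41
G1 X14.56 Y6.58
G1 X18.47 Y12.69
; layer 3
G0 Z15.40
G0 X15.39 Y12.50
G1 X13.10 Y15.30
G1 X9.72 Y13.98
G1 X9.94 Y10.37
G1 X13.44 Y9.45
G1 X15.39 Y12.50
M2 ; end

The solid is a regular 5-sided pyramid, base circumscribed radius ≈ 12.3 mm, apex at z ≈ 20.5 mm. Slicing at Δz = 5.13 mm — 4 equal slices spanning the solid's height, so layer i sits at z = i·h/4 — gives 3 non-empty perimeters. Each is a 5-segment closed polygon; G0 lifts to the layer z and rapids to the start vertex, then G1 traces the edges. The cross-section shrinks linearly with z (the slice at the apex is degenerate and omitted).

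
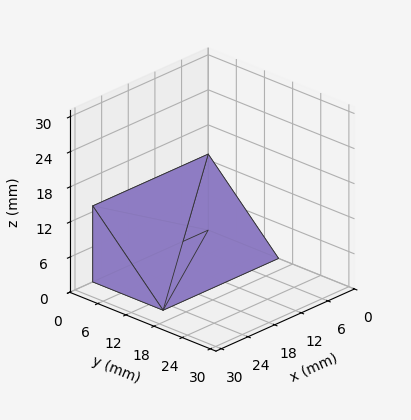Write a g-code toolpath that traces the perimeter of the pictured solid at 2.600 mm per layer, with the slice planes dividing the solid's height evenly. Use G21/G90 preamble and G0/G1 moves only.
Reading the render: the shape is a wedge (ramp): 26 × 15 mm base, rising to 13 mm along the y=0 edge and sloping linearly to z=0 at y=15 (dimensions read to the nearest mm from the axis ticks). For the g-code, the solid's height is divided into equal slices at the stated Δz and each level perimeter traced with G1 moves after a G0 lift.

; perimeter-only toolpath
G21 ; units = mm
G90 ; absolute positioning
G28 ; home
; layer 1
G0 Z2.600
G0 X0.000 Y0.000
G1 X26.000 Y0.000
G1 X26.000 Y12.000
G1 X0.000 Y12.000
G1 X0.000 Y0.000
; layer 2
G0 Z5.200
G0 X0.000 Y0.000
G1 X26.000 Y0.000
G1 X26.000 Y9.000
G1 X0.000 Y9.000
G1 X0.000 Y0.000
; layer 3
G0 Z7.800
G0 X0.000 Y0.000
G1 X26.000 Y0.000
G1 X26.000 Y6.000
G1 X0.000 Y6.000
G1 X0.000 Y0.000
; layer 4
G0 Z10.400
G0 X0.000 Y0.000
G1 X26.000 Y0.000
G1 X26.000 Y3.000
G1 X0.000 Y3.000
G1 X0.000 Y0.000
M2 ; end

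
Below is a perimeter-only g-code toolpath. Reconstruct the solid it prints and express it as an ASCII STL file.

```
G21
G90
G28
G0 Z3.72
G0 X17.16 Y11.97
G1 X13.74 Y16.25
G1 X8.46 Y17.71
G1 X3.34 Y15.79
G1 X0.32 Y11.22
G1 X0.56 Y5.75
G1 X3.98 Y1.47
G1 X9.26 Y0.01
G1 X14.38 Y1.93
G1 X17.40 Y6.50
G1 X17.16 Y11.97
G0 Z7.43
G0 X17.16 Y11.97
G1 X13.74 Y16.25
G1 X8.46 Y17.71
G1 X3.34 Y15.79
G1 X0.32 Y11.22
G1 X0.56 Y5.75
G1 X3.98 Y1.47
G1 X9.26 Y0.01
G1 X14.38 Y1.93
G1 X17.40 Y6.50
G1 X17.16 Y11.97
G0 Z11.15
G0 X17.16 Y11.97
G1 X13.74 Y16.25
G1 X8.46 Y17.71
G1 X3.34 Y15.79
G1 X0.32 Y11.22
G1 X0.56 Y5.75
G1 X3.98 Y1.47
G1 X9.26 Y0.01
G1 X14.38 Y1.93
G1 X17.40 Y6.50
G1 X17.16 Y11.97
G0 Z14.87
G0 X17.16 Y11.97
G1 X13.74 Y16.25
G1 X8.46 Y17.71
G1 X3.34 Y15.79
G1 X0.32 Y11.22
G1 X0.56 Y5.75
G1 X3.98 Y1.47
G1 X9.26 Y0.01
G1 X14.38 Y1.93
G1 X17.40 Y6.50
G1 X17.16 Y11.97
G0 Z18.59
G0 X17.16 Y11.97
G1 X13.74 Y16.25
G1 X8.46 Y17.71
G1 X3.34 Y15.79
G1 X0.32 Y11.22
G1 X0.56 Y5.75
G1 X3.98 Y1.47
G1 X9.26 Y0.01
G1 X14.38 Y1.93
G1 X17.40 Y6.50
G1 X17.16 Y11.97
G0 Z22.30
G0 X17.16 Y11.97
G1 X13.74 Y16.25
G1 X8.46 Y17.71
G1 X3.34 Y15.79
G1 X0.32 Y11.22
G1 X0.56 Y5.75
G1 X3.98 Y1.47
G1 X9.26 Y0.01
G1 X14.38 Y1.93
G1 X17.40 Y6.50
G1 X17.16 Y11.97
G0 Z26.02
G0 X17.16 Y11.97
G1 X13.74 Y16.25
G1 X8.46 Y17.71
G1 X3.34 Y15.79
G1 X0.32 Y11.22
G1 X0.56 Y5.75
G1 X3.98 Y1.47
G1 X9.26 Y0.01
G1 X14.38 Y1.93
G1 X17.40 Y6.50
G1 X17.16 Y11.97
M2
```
solid part
  facet normal 0.0000 0.0000 -1.0000
    outer loop
      vertex 8.46 17.71 0.00
      vertex 13.74 16.25 0.00
      vertex 17.16 11.97 0.00
    endloop
  endfacet
  facet normal 0.0000 0.0000 -1.0000
    outer loop
      vertex 3.34 15.79 0.00
      vertex 8.46 17.71 0.00
      vertex 17.16 11.97 0.00
    endloop
  endfacet
  facet normal 0.0000 0.0000 -1.0000
    outer loop
      vertex 0.32 11.22 0.00
      vertex 3.34 15.79 0.00
      vertex 17.16 11.97 0.00
    endloop
  endfacet
  facet normal 0.0000 0.0000 -1.0000
    outer loop
      vertex 0.56 5.75 0.00
      vertex 0.32 11.22 0.00
      vertex 17.16 11.97 0.00
    endloop
  endfacet
  facet normal 0.0000 0.0000 -1.0000
    outer loop
      vertex 3.98 1.47 0.00
      vertex 0.56 5.75 0.00
      vertex 17.16 11.97 0.00
    endloop
  endfacet
  facet normal 0.0000 0.0000 -1.0000
    outer loop
      vertex 9.26 0.01 0.00
      vertex 3.98 1.47 0.00
      vertex 17.16 11.97 0.00
    endloop
  endfacet
  facet normal 0.0000 0.0000 -1.0000
    outer loop
      vertex 14.38 1.93 0.00
      vertex 9.26 0.01 0.00
      vertex 17.16 11.97 0.00
    endloop
  endfacet
  facet normal 0.0000 0.0000 -1.0000
    outer loop
      vertex 17.40 6.50 0.00
      vertex 14.38 1.93 0.00
      vertex 17.16 11.97 0.00
    endloop
  endfacet
  facet normal 0.0000 0.0000 1.0000
    outer loop
      vertex 17.16 11.97 26.02
      vertex 13.74 16.25 26.02
      vertex 8.46 17.71 26.02
    endloop
  endfacet
  facet normal 0.0000 0.0000 1.0000
    outer loop
      vertex 17.16 11.97 26.02
      vertex 8.46 17.71 26.02
      vertex 3.34 15.79 26.02
    endloop
  endfacet
  facet normal 0.0000 0.0000 1.0000
    outer loop
      vertex 17.16 11.97 26.02
      vertex 3.34 15.79 26.02
      vertex 0.32 11.22 26.02
    endloop
  endfacet
  facet normal 0.0000 0.0000 1.0000
    outer loop
      vertex 17.16 11.97 26.02
      vertex 0.32 11.22 26.02
      vertex 0.56 5.75 26.02
    endloop
  endfacet
  facet normal 0.0000 0.0000 1.0000
    outer loop
      vertex 17.16 11.97 26.02
      vertex 0.56 5.75 26.02
      vertex 3.98 1.47 26.02
    endloop
  endfacet
  facet normal 0.0000 0.0000 1.0000
    outer loop
      vertex 17.16 11.97 26.02
      vertex 3.98 1.47 26.02
      vertex 9.26 0.01 26.02
    endloop
  endfacet
  facet normal 0.0000 0.0000 1.0000
    outer loop
      vertex 17.16 11.97 26.02
      vertex 9.26 0.01 26.02
      vertex 14.38 1.93 26.02
    endloop
  endfacet
  facet normal 0.0000 0.0000 1.0000
    outer loop
      vertex 17.16 11.97 26.02
      vertex 14.38 1.93 26.02
      vertex 17.40 6.50 26.02
    endloop
  endfacet
  facet normal 0.7812 0.6242 0.0000
    outer loop
      vertex 17.16 11.97 0.00
      vertex 13.74 16.25 0.00
      vertex 13.74 16.25 26.02
    endloop
  endfacet
  facet normal 0.7812 0.6242 0.0000
    outer loop
      vertex 17.16 11.97 0.00
      vertex 13.74 16.25 26.02
      vertex 17.16 11.97 26.02
    endloop
  endfacet
  facet normal 0.2665 0.9638 0.0000
    outer loop
      vertex 13.74 16.25 0.00
      vertex 8.46 17.71 0.00
      vertex 8.46 17.71 26.02
    endloop
  endfacet
  facet normal 0.2665 0.9638 0.0000
    outer loop
      vertex 13.74 16.25 0.00
      vertex 8.46 17.71 26.02
      vertex 13.74 16.25 26.02
    endloop
  endfacet
  facet normal -0.3511 0.9363 0.0000
    outer loop
      vertex 8.46 17.71 0.00
      vertex 3.34 15.79 0.00
      vertex 3.34 15.79 26.02
    endloop
  endfacet
  facet normal -0.3511 0.9363 0.0000
    outer loop
      vertex 8.46 17.71 0.00
      vertex 3.34 15.79 26.02
      vertex 8.46 17.71 26.02
    endloop
  endfacet
  facet normal -0.8343 0.5513 0.0000
    outer loop
      vertex 3.34 15.79 0.00
      vertex 0.32 11.22 0.00
      vertex 0.32 11.22 26.02
    endloop
  endfacet
  facet normal -0.8343 0.5513 0.0000
    outer loop
      vertex 3.34 15.79 0.00
      vertex 0.32 11.22 26.02
      vertex 3.34 15.79 26.02
    endloop
  endfacet
  facet normal -0.9990 -0.0438 0.0000
    outer loop
      vertex 0.32 11.22 0.00
      vertex 0.56 5.75 0.00
      vertex 0.56 5.75 26.02
    endloop
  endfacet
  facet normal -0.9990 -0.0438 0.0000
    outer loop
      vertex 0.32 11.22 0.00
      vertex 0.56 5.75 26.02
      vertex 0.32 11.22 26.02
    endloop
  endfacet
  facet normal -0.7812 -0.6242 0.0000
    outer loop
      vertex 0.56 5.75 0.00
      vertex 3.98 1.47 0.00
      vertex 3.98 1.47 26.02
    endloop
  endfacet
  facet normal -0.7812 -0.6242 0.0000
    outer loop
      vertex 0.56 5.75 0.00
      vertex 3.98 1.47 26.02
      vertex 0.56 5.75 26.02
    endloop
  endfacet
  facet normal -0.2665 -0.9638 0.0000
    outer loop
      vertex 3.98 1.47 0.00
      vertex 9.26 0.01 0.00
      vertex 9.26 0.01 26.02
    endloop
  endfacet
  facet normal -0.2665 -0.9638 0.0000
    outer loop
      vertex 3.98 1.47 0.00
      vertex 9.26 0.01 26.02
      vertex 3.98 1.47 26.02
    endloop
  endfacet
  facet normal 0.3511 -0.9363 0.0000
    outer loop
      vertex 9.26 0.01 0.00
      vertex 14.38 1.93 0.00
      vertex 14.38 1.93 26.02
    endloop
  endfacet
  facet normal 0.3511 -0.9363 0.0000
    outer loop
      vertex 9.26 0.01 0.00
      vertex 14.38 1.93 26.02
      vertex 9.26 0.01 26.02
    endloop
  endfacet
  facet normal 0.8343 -0.5513 0.0000
    outer loop
      vertex 14.38 1.93 0.00
      vertex 17.40 6.50 0.00
      vertex 17.40 6.50 26.02
    endloop
  endfacet
  facet normal 0.8343 -0.5513 0.0000
    outer loop
      vertex 14.38 1.93 0.00
      vertex 17.40 6.50 26.02
      vertex 14.38 1.93 26.02
    endloop
  endfacet
  facet normal 0.9990 0.0438 0.0000
    outer loop
      vertex 17.40 6.50 0.00
      vertex 17.16 11.97 0.00
      vertex 17.16 11.97 26.02
    endloop
  endfacet
  facet normal 0.9990 0.0438 0.0000
    outer loop
      vertex 17.40 6.50 0.00
      vertex 17.16 11.97 26.02
      vertex 17.40 6.50 26.02
    endloop
  endfacet
endsolid part

The G0 Z moves step by Δz≈3.72 mm. Every layer's G1 loop is the same polygon, so the solid is a straight extrusion of it from z=0 to z≈26. Closing with flat bottom and top caps and triangulating gives 36 facets — a regular 10-sided prism (a cylinder approximated with 10 flat sides), circumscribed radius ≈ 8.86 mm, height ≈ 26 mm.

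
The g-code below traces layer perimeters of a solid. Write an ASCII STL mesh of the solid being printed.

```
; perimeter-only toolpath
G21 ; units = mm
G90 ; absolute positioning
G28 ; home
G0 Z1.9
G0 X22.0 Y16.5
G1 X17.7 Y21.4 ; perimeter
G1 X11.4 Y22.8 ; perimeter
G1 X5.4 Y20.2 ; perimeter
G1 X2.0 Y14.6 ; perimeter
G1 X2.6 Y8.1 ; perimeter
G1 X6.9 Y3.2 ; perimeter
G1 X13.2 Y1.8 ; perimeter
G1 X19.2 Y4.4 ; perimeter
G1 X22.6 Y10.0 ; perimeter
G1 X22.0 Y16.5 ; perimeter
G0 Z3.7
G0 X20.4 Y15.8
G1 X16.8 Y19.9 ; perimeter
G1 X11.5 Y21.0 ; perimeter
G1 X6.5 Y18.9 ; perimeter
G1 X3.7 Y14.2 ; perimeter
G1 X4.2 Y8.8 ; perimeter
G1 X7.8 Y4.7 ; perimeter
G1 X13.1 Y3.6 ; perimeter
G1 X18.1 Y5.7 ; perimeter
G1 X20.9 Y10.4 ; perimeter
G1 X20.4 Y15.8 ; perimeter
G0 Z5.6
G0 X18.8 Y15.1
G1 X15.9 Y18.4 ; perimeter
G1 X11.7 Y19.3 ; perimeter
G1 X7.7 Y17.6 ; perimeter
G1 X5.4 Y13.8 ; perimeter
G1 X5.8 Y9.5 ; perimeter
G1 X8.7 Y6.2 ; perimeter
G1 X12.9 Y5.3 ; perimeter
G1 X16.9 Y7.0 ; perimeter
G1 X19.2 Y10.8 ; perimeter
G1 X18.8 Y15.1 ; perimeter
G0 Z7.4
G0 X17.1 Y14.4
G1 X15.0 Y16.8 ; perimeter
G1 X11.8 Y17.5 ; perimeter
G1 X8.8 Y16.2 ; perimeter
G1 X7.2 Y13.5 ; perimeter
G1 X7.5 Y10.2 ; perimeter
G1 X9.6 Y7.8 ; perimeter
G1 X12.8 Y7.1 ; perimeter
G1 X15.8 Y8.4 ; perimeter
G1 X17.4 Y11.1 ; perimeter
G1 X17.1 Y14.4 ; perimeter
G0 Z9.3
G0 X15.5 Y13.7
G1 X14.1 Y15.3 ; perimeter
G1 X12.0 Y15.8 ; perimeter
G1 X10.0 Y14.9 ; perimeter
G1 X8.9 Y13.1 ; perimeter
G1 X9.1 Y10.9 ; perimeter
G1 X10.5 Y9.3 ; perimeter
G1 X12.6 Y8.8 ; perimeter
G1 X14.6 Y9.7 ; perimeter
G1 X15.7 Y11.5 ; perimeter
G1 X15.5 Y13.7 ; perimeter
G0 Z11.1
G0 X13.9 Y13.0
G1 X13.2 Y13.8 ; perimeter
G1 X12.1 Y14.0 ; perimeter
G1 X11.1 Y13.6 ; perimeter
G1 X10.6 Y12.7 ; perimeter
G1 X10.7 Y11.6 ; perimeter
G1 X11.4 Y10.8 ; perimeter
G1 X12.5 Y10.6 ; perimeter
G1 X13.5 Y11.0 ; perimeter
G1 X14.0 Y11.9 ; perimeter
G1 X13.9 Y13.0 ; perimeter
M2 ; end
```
solid part
  facet normal 0.0000 0.0000 -1.0000
    outer loop
      vertex 11.2 24.5 0.0
      vertex 18.6 22.9 0.0
      vertex 23.6 17.2 0.0
    endloop
  endfacet
  facet normal 0.0000 0.0000 -1.0000
    outer loop
      vertex 4.2 21.5 0.0
      vertex 11.2 24.5 0.0
      vertex 23.6 17.2 0.0
    endloop
  endfacet
  facet normal 0.0000 0.0000 -1.0000
    outer loop
      vertex 0.3 15.0 0.0
      vertex 4.2 21.5 0.0
      vertex 23.6 17.2 0.0
    endloop
  endfacet
  facet normal 0.0000 0.0000 -1.0000
    outer loop
      vertex 1.0 7.4 0.0
      vertex 0.3 15.0 0.0
      vertex 23.6 17.2 0.0
    endloop
  endfacet
  facet normal 0.0000 0.0000 -1.0000
    outer loop
      vertex 6.0 1.7 0.0
      vertex 1.0 7.4 0.0
      vertex 23.6 17.2 0.0
    endloop
  endfacet
  facet normal 0.0000 0.0000 -1.0000
    outer loop
      vertex 13.4 0.1 0.0
      vertex 6.0 1.7 0.0
      vertex 23.6 17.2 0.0
    endloop
  endfacet
  facet normal 0.0000 0.0000 -1.0000
    outer loop
      vertex 20.4 3.1 0.0
      vertex 13.4 0.1 0.0
      vertex 23.6 17.2 0.0
    endloop
  endfacet
  facet normal 0.0000 0.0000 -1.0000
    outer loop
      vertex 24.3 9.6 0.0
      vertex 20.4 3.1 0.0
      vertex 23.6 17.2 0.0
    endloop
  endfacet
  facet normal 0.5582 0.4897 0.6698
    outer loop
      vertex 23.6 17.2 0.0
      vertex 18.6 22.9 0.0
      vertex 12.3 12.3 13.0
    endloop
  endfacet
  facet normal 0.1571 0.7267 0.6687
    outer loop
      vertex 18.6 22.9 0.0
      vertex 11.2 24.5 0.0
      vertex 12.3 12.3 13.0
    endloop
  endfacet
  facet normal -0.2934 0.6846 0.6673
    outer loop
      vertex 11.2 24.5 0.0
      vertex 4.2 21.5 0.0
      vertex 12.3 12.3 13.0
    endloop
  endfacet
  facet normal -0.6379 0.3827 0.6683
    outer loop
      vertex 4.2 21.5 0.0
      vertex 0.3 15.0 0.0
      vertex 12.3 12.3 13.0
    endloop
  endfacet
  facet normal -0.7401 -0.0682 0.6690
    outer loop
      vertex 0.3 15.0 0.0
      vertex 1.0 7.4 0.0
      vertex 12.3 12.3 13.0
    endloop
  endfacet
  facet normal -0.5582 -0.4897 0.6698
    outer loop
      vertex 1.0 7.4 0.0
      vertex 6.0 1.7 0.0
      vertex 12.3 12.3 13.0
    endloop
  endfacet
  facet normal -0.1571 -0.7267 0.6687
    outer loop
      vertex 6.0 1.7 0.0
      vertex 13.4 0.1 0.0
      vertex 12.3 12.3 13.0
    endloop
  endfacet
  facet normal 0.2934 -0.6846 0.6673
    outer loop
      vertex 13.4 0.1 0.0
      vertex 20.4 3.1 0.0
      vertex 12.3 12.3 13.0
    endloop
  endfacet
  facet normal 0.6379 -0.3827 0.6683
    outer loop
      vertex 20.4 3.1 0.0
      vertex 24.3 9.6 0.0
      vertex 12.3 12.3 13.0
    endloop
  endfacet
  facet normal 0.7401 0.0682 0.6690
    outer loop
      vertex 24.3 9.6 0.0
      vertex 23.6 17.2 0.0
      vertex 12.3 12.3 13.0
    endloop
  endfacet
endsolid part

The G0 Z moves step by Δz≈1.9 mm. The G1 loops shrink linearly with z, so the solid tapers from its base footprint up to z≈13. Closing with a flat bottom cap and the tapered top and triangulating gives 18 facets — a regular 10-sided pyramid, base circumscribed radius ≈ 12.3 mm, apex at z ≈ 13 mm.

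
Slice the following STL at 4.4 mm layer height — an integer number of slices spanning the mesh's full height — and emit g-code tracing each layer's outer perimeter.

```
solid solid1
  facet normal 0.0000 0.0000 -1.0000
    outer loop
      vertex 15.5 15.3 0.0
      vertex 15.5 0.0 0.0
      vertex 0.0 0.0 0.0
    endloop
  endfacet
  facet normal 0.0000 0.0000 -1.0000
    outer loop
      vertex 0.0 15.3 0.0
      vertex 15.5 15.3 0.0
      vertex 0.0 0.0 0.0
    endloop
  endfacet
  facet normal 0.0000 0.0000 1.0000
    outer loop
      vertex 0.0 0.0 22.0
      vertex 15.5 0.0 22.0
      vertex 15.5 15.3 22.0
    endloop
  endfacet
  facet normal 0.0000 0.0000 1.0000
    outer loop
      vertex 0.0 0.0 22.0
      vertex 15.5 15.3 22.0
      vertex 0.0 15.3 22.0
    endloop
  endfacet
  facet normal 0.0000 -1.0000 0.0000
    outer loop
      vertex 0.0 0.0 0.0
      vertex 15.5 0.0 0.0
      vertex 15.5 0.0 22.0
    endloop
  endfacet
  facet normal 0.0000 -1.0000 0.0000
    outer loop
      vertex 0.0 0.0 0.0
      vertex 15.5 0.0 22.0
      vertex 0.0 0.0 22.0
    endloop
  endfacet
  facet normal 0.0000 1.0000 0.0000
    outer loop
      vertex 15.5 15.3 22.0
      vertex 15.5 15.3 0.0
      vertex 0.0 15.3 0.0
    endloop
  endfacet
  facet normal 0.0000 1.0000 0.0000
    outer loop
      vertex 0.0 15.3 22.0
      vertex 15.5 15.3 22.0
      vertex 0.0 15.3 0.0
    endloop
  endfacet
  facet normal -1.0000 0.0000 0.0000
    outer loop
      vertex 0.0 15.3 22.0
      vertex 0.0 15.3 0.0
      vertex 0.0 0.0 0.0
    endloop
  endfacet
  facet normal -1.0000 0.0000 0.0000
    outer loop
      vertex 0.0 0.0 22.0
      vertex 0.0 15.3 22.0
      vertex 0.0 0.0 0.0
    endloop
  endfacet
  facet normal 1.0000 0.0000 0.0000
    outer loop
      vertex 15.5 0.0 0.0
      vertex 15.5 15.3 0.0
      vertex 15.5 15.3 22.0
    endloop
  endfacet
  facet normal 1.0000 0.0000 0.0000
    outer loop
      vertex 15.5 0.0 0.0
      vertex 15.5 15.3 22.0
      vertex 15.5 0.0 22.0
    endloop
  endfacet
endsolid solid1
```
; perimeter-only toolpath
G21 ; units = mm
G90 ; absolute positioning
G28 ; home
; layer 1
G0 Z4.4
G0 X0.0 Y0.0
G1 X15.5 Y0.0
G1 X15.5 Y15.3
G1 X0.0 Y15.3
G1 X0.0 Y0.0
; layer 2
G0 Z8.8
G0 X0.0 Y0.0
G1 X15.5 Y0.0
G1 X15.5 Y15.3
G1 X0.0 Y15.3
G1 X0.0 Y0.0
; layer 3
G0 Z13.2
G0 X0.0 Y0.0
G1 X15.5 Y0.0
G1 X15.5 Y15.3
G1 X0.0 Y15.3
G1 X0.0 Y0.0
; layer 4
G0 Z17.6
G0 X0.0 Y0.0
G1 X15.5 Y0.0
G1 X15.5 Y15.3
G1 X0.0 Y15.3
G1 X0.0 Y0.0
; layer 5
G0 Z22.0
G0 X0.0 Y0.0
G1 X15.5 Y0.0
G1 X15.5 Y15.3
G1 X0.0 Y15.3
G1 X0.0 Y0.0
M2 ; end

The solid is a rectangular box, roughly 15.5 × 15.3 mm footprint and 22 mm tall. Slicing at Δz = 4.4 mm — 5 equal slices spanning the solid's height, so layer i sits at z = i·h/5 — gives 5 non-empty perimeters. Each is a 4-segment closed polygon; G0 lifts to the layer z and rapids to the start vertex, then G1 traces the edges.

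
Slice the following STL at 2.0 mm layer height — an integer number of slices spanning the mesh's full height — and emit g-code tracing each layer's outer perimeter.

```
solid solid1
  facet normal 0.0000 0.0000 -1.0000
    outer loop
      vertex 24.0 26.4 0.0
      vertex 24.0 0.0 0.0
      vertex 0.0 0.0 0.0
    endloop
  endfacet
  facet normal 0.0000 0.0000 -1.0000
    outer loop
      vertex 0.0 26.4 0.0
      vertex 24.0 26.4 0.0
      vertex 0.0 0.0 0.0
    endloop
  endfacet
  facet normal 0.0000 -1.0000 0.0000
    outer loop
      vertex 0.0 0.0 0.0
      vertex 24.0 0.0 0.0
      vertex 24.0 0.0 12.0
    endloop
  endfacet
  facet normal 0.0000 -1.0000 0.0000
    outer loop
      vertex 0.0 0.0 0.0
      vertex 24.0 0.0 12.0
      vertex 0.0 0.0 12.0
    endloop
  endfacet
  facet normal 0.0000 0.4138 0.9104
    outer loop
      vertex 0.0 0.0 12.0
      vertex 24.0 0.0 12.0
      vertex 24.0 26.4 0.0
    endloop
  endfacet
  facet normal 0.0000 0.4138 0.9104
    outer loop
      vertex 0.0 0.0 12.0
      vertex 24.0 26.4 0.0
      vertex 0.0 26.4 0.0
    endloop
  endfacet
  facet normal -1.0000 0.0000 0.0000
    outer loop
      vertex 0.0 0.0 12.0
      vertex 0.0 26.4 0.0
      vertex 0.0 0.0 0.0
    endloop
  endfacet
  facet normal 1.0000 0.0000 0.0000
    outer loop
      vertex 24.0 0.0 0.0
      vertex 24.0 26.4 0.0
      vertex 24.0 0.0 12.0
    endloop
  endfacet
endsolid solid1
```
; perimeter-only toolpath
G21 ; units = mm
G90 ; absolute positioning
G28 ; home
; layer 1
G0 Z2.0
G0 X0.0 Y0.0
G1 X24.0 Y0.0
G1 X24.0 Y22.0
G1 X0.0 Y22.0
G1 X0.0 Y0.0
; layer 2
G0 Z4.0
G0 X0.0 Y0.0
G1 X24.0 Y0.0
G1 X24.0 Y17.6
G1 X0.0 Y17.6
G1 X0.0 Y0.0
; layer 3
G0 Z6.0
G0 X0.0 Y0.0
G1 X24.0 Y0.0
G1 X24.0 Y13.2
G1 X0.0 Y13.2
G1 X0.0 Y0.0
; layer 4
G0 Z8.0
G0 X0.0 Y0.0
G1 X24.0 Y0.0
G1 X24.0 Y8.8
G1 X0.0 Y8.8
G1 X0.0 Y0.0
; layer 5
G0 Z10.0
G0 X0.0 Y0.0
G1 X24.0 Y0.0
G1 X24.0 Y4.4
G1 X0.0 Y4.4
G1 X0.0 Y0.0
M2 ; end

The solid is a wedge (ramp): 24 × 26.4 mm base, rising to 12 mm along the y=0 edge and sloping linearly to z=0 at y=26.4. Slicing at Δz = 2.0 mm — 6 equal slices spanning the solid's height, so layer i sits at z = i·h/6 — gives 5 non-empty perimeters. Each is a 4-segment closed polygon; G0 lifts to the layer z and rapids to the start vertex, then G1 traces the edges. The cross-section shrinks linearly with z (the slice at the apex is degenerate and omitted).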